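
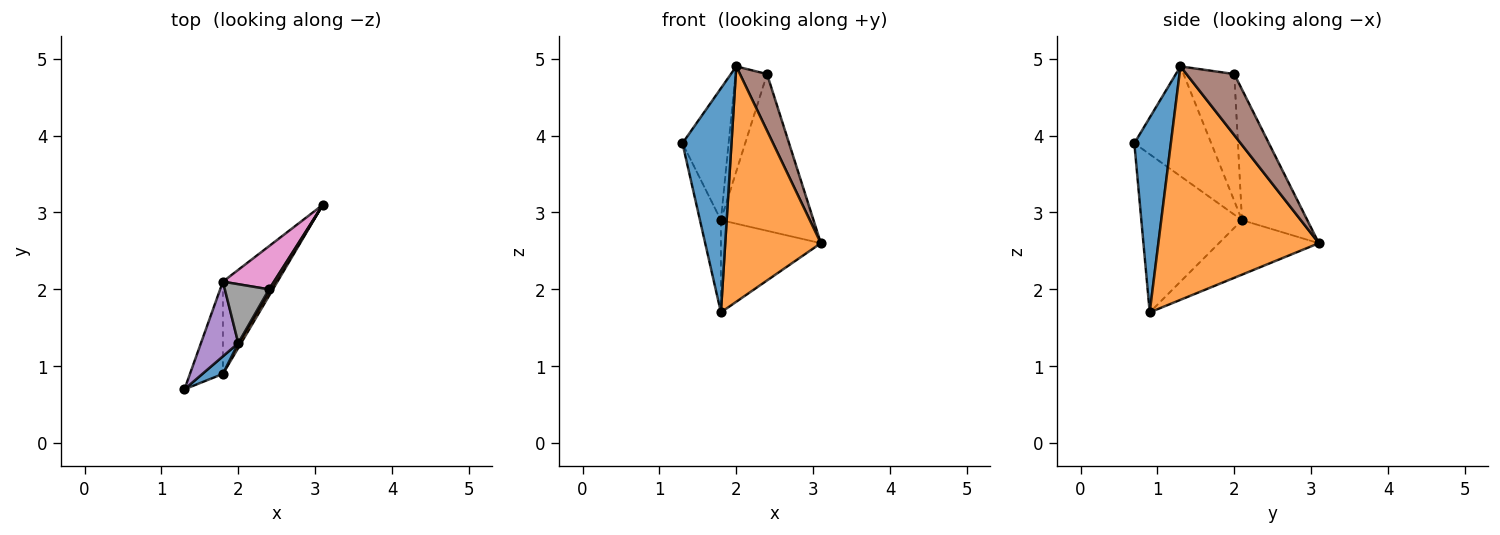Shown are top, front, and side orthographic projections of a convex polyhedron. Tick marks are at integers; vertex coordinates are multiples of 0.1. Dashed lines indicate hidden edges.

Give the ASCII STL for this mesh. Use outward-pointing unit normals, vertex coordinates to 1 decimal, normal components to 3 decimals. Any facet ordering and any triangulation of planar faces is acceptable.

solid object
 facet normal 0.596 -0.800 0.063
  outer loop
   vertex 2.0 1.3 4.9
   vertex 1.3 0.7 3.9
   vertex 1.8 0.9 1.7
  endloop
 endfacet
 facet normal 0.859 -0.512 0.010
  outer loop
   vertex 2.0 1.3 4.9
   vertex 1.8 0.9 1.7
   vertex 3.1 3.1 2.6
  endloop
 endfacet
 facet normal -0.959 0.200 -0.200
  outer loop
   vertex 1.8 2.1 2.9
   vertex 1.8 0.9 1.7
   vertex 1.3 0.7 3.9
  endloop
 endfacet
 facet normal -0.577 0.577 -0.577
  outer loop
   vertex 1.8 2.1 2.9
   vertex 3.1 3.1 2.6
   vertex 1.8 0.9 1.7
  endloop
 endfacet
 facet normal -0.823 0.494 0.280
  outer loop
   vertex 1.8 2.1 2.9
   vertex 1.3 0.7 3.9
   vertex 2.0 1.3 4.9
  endloop
 endfacet
 facet normal 0.870 -0.493 0.030
  outer loop
   vertex 2.4 2.0 4.8
   vertex 2.0 1.3 4.9
   vertex 3.1 3.1 2.6
  endloop
 endfacet
 facet normal -0.562 0.797 0.220
  outer loop
   vertex 2.4 2.0 4.8
   vertex 3.1 3.1 2.6
   vertex 1.8 2.1 2.9
  endloop
 endfacet
 facet normal -0.815 0.506 0.284
  outer loop
   vertex 2.4 2.0 4.8
   vertex 1.8 2.1 2.9
   vertex 2.0 1.3 4.9
  endloop
 endfacet
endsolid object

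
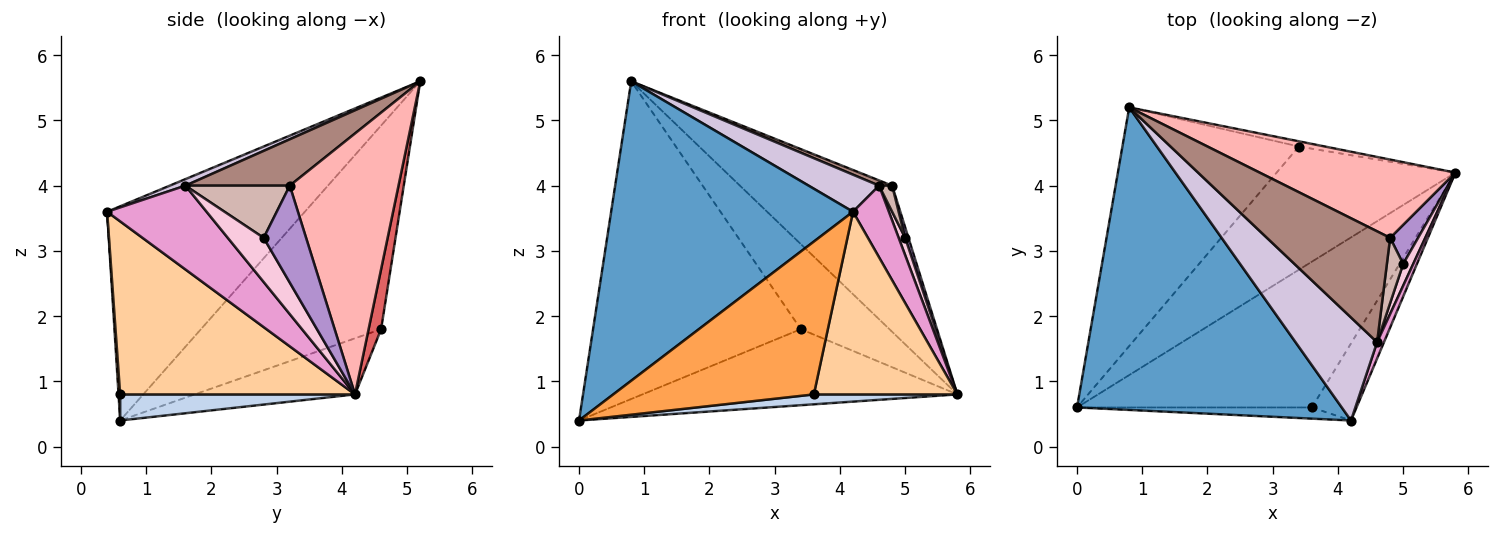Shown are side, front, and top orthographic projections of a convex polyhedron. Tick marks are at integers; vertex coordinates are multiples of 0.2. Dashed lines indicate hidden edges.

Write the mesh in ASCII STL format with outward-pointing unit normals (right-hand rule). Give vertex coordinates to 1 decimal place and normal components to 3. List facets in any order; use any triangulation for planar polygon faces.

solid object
 facet normal -0.498 -0.610 0.616
  outer loop
   vertex 4.2 0.4 3.6
   vertex 0.8 5.2 5.6
   vertex 0.0 0.6 0.4
  endloop
 endfacet
 facet normal 0.110 -0.067 -0.992
  outer loop
   vertex 3.6 0.6 0.8
   vertex 0.0 0.6 0.4
   vertex 5.8 4.2 0.8
  endloop
 endfacet
 facet normal 0.008 -0.997 -0.073
  outer loop
   vertex 3.6 0.6 0.8
   vertex 4.2 0.4 3.6
   vertex 0.0 0.6 0.4
  endloop
 endfacet
 facet normal 0.833 -0.509 -0.215
  outer loop
   vertex 3.6 0.6 0.8
   vertex 5.8 4.2 0.8
   vertex 4.2 0.4 3.6
  endloop
 endfacet
 facet normal -0.258 0.507 -0.822
  outer loop
   vertex 3.4 4.6 1.8
   vertex 5.8 4.2 0.8
   vertex 0.0 0.6 0.4
  endloop
 endfacet
 facet normal -0.570 0.657 -0.494
  outer loop
   vertex 3.4 4.6 1.8
   vertex 0.0 0.6 0.4
   vertex 0.8 5.2 5.6
  endloop
 endfacet
 facet normal 0.139 0.988 -0.061
  outer loop
   vertex 3.4 4.6 1.8
   vertex 0.8 5.2 5.6
   vertex 5.8 4.2 0.8
  endloop
 endfacet
 facet normal 0.533 0.746 0.400
  outer loop
   vertex 4.8 3.2 4.0
   vertex 5.8 4.2 0.8
   vertex 0.8 5.2 5.6
  endloop
 endfacet
 facet normal 0.958 -0.074 0.276
  outer loop
   vertex 5.0 2.8 3.2
   vertex 5.8 4.2 0.8
   vertex 4.8 3.2 4.0
  endloop
 endfacet
 facet normal 0.075 -0.338 0.938
  outer loop
   vertex 4.6 1.6 4.0
   vertex 0.8 5.2 5.6
   vertex 4.2 0.4 3.6
  endloop
 endfacet
 facet normal 0.352 -0.044 0.935
  outer loop
   vertex 4.6 1.6 4.0
   vertex 4.8 3.2 4.0
   vertex 0.8 5.2 5.6
  endloop
 endfacet
 facet normal 0.948 -0.118 0.296
  outer loop
   vertex 4.6 1.6 4.0
   vertex 5.0 2.8 3.2
   vertex 4.8 3.2 4.0
  endloop
 endfacet
 facet normal 0.938 -0.338 0.077
  outer loop
   vertex 4.6 1.6 4.0
   vertex 4.2 0.4 3.6
   vertex 5.8 4.2 0.8
  endloop
 endfacet
 facet normal 0.960 -0.175 0.218
  outer loop
   vertex 4.6 1.6 4.0
   vertex 5.8 4.2 0.8
   vertex 5.0 2.8 3.2
  endloop
 endfacet
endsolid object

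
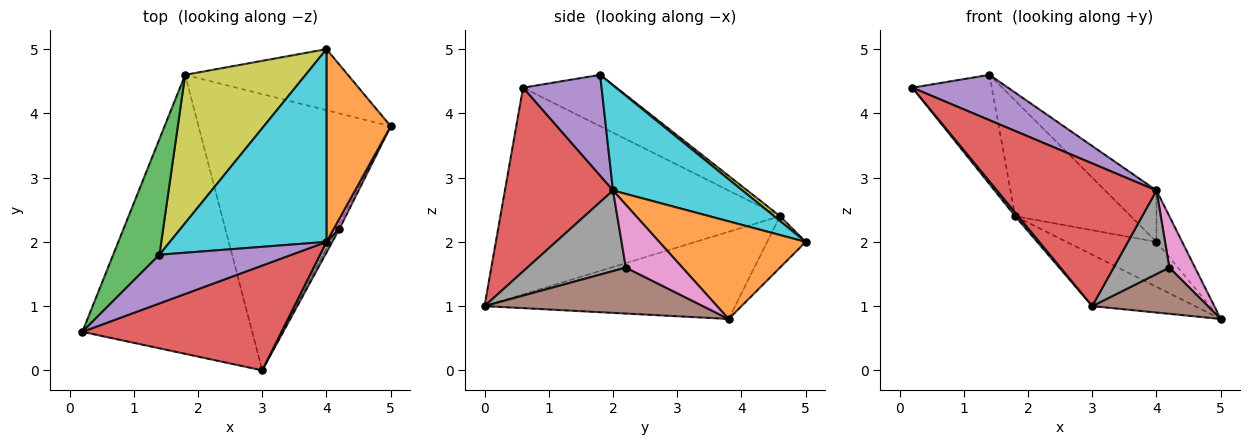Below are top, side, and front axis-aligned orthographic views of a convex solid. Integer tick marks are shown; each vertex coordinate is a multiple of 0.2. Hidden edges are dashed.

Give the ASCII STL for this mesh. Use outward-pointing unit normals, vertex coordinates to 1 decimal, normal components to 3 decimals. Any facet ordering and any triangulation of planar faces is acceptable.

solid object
 facet normal -0.773 -0.008 -0.635
  outer loop
   vertex 1.8 4.6 2.4
   vertex 3.0 0.0 1.0
   vertex 0.2 0.6 4.4
  endloop
 endfacet
 facet normal -0.407 0.167 -0.898
  outer loop
   vertex 1.8 4.6 2.4
   vertex 5.0 3.8 0.8
   vertex 3.0 0.0 1.0
  endloop
 endfacet
 facet normal -0.628 0.534 0.566
  outer loop
   vertex 1.8 4.6 2.4
   vertex 0.2 0.6 4.4
   vertex 1.4 1.8 4.6
  endloop
 endfacet
 facet normal 0.479 -0.707 0.520
  outer loop
   vertex 4.0 2.0 2.8
   vertex 0.2 0.6 4.4
   vertex 3.0 0.0 1.0
  endloop
 endfacet
 facet normal 0.488 -0.595 0.639
  outer loop
   vertex 4.0 2.0 2.8
   vertex 1.4 1.8 4.6
   vertex 0.2 0.6 4.4
  endloop
 endfacet
 facet normal 0.883 -0.467 -0.052
  outer loop
   vertex 4.2 2.2 1.6
   vertex 3.0 0.0 1.0
   vertex 5.0 3.8 0.8
  endloop
 endfacet
 facet normal 0.907 -0.412 0.082
  outer loop
   vertex 4.2 2.2 1.6
   vertex 5.0 3.8 0.8
   vertex 4.0 2.0 2.8
  endloop
 endfacet
 facet normal 0.869 -0.491 0.063
  outer loop
   vertex 4.2 2.2 1.6
   vertex 4.0 2.0 2.8
   vertex 3.0 0.0 1.0
  endloop
 endfacet
 facet normal 0.032 0.615 0.788
  outer loop
   vertex 4.0 5.0 2.0
   vertex 1.8 4.6 2.4
   vertex 1.4 1.8 4.6
  endloop
 endfacet
 facet normal 0.544 0.216 0.810
  outer loop
   vertex 4.0 5.0 2.0
   vertex 1.4 1.8 4.6
   vertex 4.0 2.0 2.8
  endloop
 endfacet
 facet normal -0.246 0.575 -0.780
  outer loop
   vertex 4.0 5.0 2.0
   vertex 5.0 3.8 0.8
   vertex 1.8 4.6 2.4
  endloop
 endfacet
 facet normal 0.827 0.145 0.544
  outer loop
   vertex 4.0 5.0 2.0
   vertex 4.0 2.0 2.8
   vertex 5.0 3.8 0.8
  endloop
 endfacet
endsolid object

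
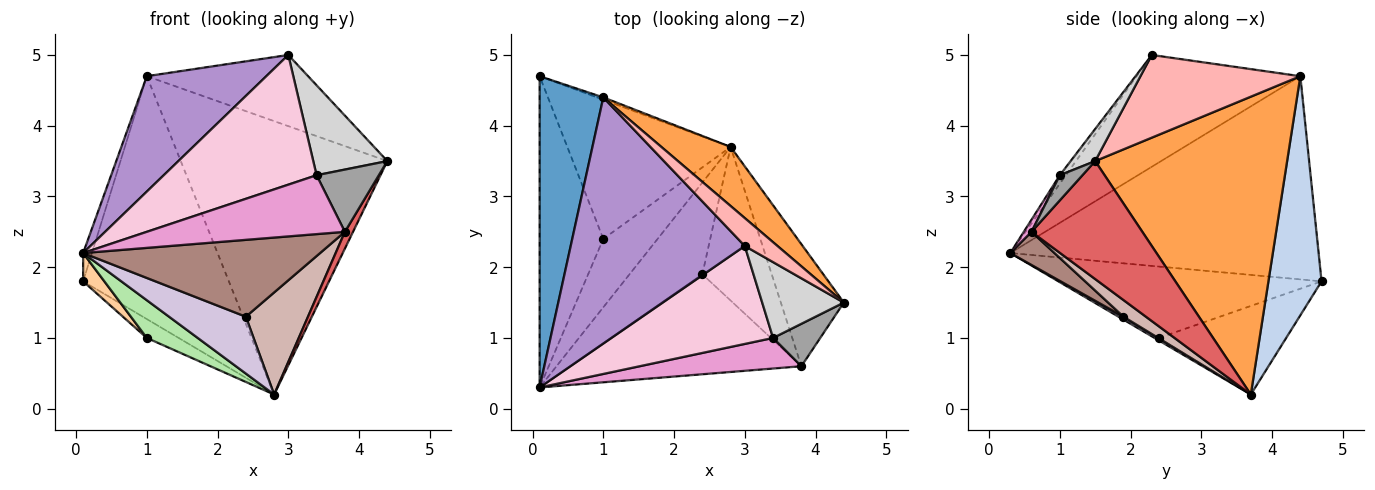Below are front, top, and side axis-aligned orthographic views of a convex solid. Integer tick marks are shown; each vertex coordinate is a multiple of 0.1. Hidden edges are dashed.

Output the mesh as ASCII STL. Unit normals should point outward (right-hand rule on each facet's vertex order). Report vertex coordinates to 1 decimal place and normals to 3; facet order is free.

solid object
 facet normal -0.954 0.027 0.299
  outer loop
   vertex 1.0 4.4 4.7
   vertex 0.1 4.7 1.8
   vertex 0.1 0.3 2.2
  endloop
 endfacet
 facet normal 0.343 0.939 -0.009
  outer loop
   vertex 1.0 4.4 4.7
   vertex 2.8 3.7 0.2
   vertex 0.1 4.7 1.8
  endloop
 endfacet
 facet normal 0.672 0.724 0.156
  outer loop
   vertex 1.0 4.4 4.7
   vertex 4.4 1.5 3.5
   vertex 2.8 3.7 0.2
  endloop
 endfacet
 facet normal -0.745 -0.060 -0.664
  outer loop
   vertex 1.0 2.4 1.0
   vertex 0.1 0.3 2.2
   vertex 0.1 4.7 1.8
  endloop
 endfacet
 facet normal -0.473 0.118 -0.873
  outer loop
   vertex 1.0 2.4 1.0
   vertex 0.1 4.7 1.8
   vertex 2.8 3.7 0.2
  endloop
 endfacet
 facet normal -0.040 -0.483 -0.875
  outer loop
   vertex 1.0 2.4 1.0
   vertex 2.8 3.7 0.2
   vertex 0.1 0.3 2.2
  endloop
 endfacet
 facet normal 0.880 -0.065 -0.470
  outer loop
   vertex 3.8 0.6 2.5
   vertex 2.8 3.7 0.2
   vertex 4.4 1.5 3.5
  endloop
 endfacet
 facet normal 0.678 0.684 0.268
  outer loop
   vertex 3.0 2.3 5.0
   vertex 4.4 1.5 3.5
   vertex 1.0 4.4 4.7
  endloop
 endfacet
 facet normal -0.503 -0.367 0.783
  outer loop
   vertex 3.0 2.3 5.0
   vertex 1.0 4.4 4.7
   vertex 0.1 0.3 2.2
  endloop
 endfacet
 facet normal 0.034 -0.527 -0.849
  outer loop
   vertex 2.4 1.9 1.3
   vertex 0.1 0.3 2.2
   vertex 2.8 3.7 0.2
  endloop
 endfacet
 facet normal 0.113 -0.606 -0.788
  outer loop
   vertex 2.4 1.9 1.3
   vertex 3.8 0.6 2.5
   vertex 0.1 0.3 2.2
  endloop
 endfacet
 facet normal 0.196 -0.543 -0.817
  outer loop
   vertex 2.4 1.9 1.3
   vertex 2.8 3.7 0.2
   vertex 3.8 0.6 2.5
  endloop
 endfacet
 facet normal 0.035 -0.887 0.461
  outer loop
   vertex 3.4 1.0 3.3
   vertex 0.1 0.3 2.2
   vertex 3.8 0.6 2.5
  endloop
 endfacet
 facet normal -0.032 -0.798 0.602
  outer loop
   vertex 3.4 1.0 3.3
   vertex 3.0 2.3 5.0
   vertex 0.1 0.3 2.2
  endloop
 endfacet
 facet normal 0.288 -0.791 0.540
  outer loop
   vertex 3.4 1.0 3.3
   vertex 3.8 0.6 2.5
   vertex 4.4 1.5 3.5
  endloop
 endfacet
 facet normal 0.246 -0.741 0.625
  outer loop
   vertex 3.4 1.0 3.3
   vertex 4.4 1.5 3.5
   vertex 3.0 2.3 5.0
  endloop
 endfacet
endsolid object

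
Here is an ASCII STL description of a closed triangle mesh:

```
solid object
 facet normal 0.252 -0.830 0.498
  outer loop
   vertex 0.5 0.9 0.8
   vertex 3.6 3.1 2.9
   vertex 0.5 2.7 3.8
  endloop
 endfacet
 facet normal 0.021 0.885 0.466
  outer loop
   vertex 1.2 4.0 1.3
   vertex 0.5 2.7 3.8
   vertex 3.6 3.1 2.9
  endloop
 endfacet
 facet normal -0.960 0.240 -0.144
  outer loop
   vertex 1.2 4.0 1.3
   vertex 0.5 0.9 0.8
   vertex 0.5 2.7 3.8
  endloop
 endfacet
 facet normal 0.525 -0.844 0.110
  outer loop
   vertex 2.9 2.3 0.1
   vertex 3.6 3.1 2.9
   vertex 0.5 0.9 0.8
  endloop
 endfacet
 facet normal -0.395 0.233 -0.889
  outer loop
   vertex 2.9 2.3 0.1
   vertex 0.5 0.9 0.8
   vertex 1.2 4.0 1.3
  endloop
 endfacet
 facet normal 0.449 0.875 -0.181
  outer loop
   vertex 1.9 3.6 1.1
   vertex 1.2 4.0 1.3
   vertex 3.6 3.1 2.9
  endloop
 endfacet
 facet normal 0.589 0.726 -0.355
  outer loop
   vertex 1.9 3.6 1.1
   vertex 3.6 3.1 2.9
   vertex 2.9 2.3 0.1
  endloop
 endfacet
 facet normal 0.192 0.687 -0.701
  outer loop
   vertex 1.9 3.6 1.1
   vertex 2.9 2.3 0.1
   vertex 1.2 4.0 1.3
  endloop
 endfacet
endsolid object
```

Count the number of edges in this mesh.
12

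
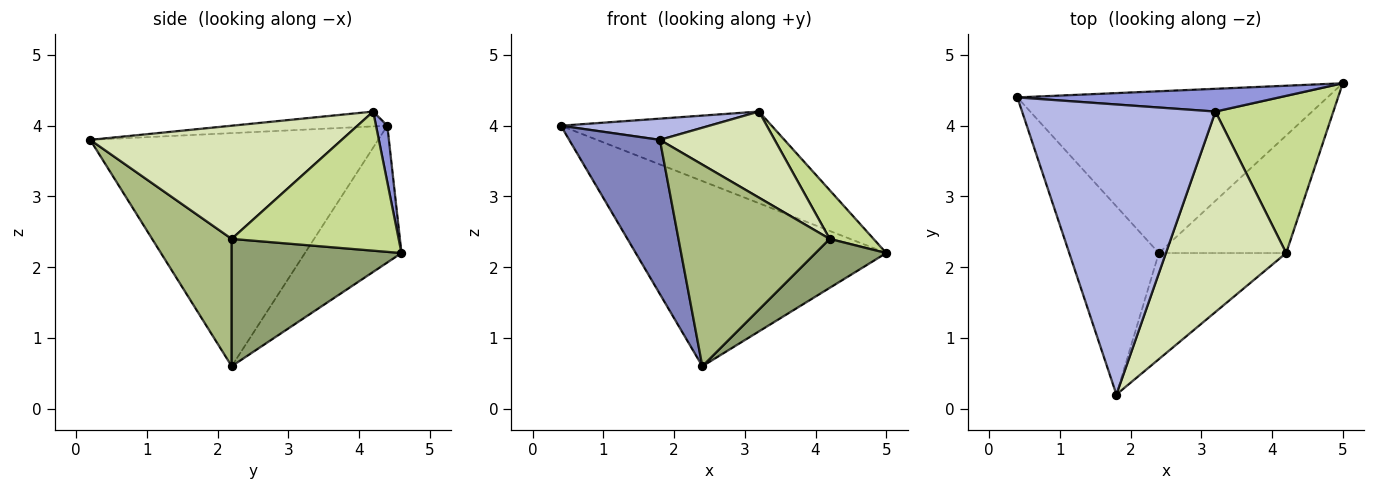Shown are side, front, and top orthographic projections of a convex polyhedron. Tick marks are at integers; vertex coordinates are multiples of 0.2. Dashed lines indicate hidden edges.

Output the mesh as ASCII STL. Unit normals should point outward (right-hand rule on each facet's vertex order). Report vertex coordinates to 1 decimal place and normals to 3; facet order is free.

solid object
 facet normal -0.279 0.723 -0.632
  outer loop
   vertex 2.4 2.2 0.6
   vertex 0.4 4.4 4.0
   vertex 5.0 4.6 2.2
  endloop
 endfacet
 facet normal -0.896 -0.282 -0.344
  outer loop
   vertex 2.4 2.2 0.6
   vertex 1.8 0.2 3.8
   vertex 0.4 4.4 4.0
  endloop
 endfacet
 facet normal 0.052 0.969 0.241
  outer loop
   vertex 3.2 4.2 4.2
   vertex 5.0 4.6 2.2
   vertex 0.4 4.4 4.0
  endloop
 endfacet
 facet normal -0.076 -0.073 0.994
  outer loop
   vertex 3.2 4.2 4.2
   vertex 0.4 4.4 4.0
   vertex 1.8 0.2 3.8
  endloop
 endfacet
 facet normal 0.678 -0.283 -0.678
  outer loop
   vertex 4.2 2.2 2.4
   vertex 2.4 2.2 0.6
   vertex 5.0 4.6 2.2
  endloop
 endfacet
 facet normal 0.422 -0.802 -0.422
  outer loop
   vertex 4.2 2.2 2.4
   vertex 1.8 0.2 3.8
   vertex 2.4 2.2 0.6
  endloop
 endfacet
 facet normal 0.748 -0.197 0.634
  outer loop
   vertex 4.2 2.2 2.4
   vertex 5.0 4.6 2.2
   vertex 3.2 4.2 4.2
  endloop
 endfacet
 facet normal 0.654 -0.298 0.695
  outer loop
   vertex 4.2 2.2 2.4
   vertex 3.2 4.2 4.2
   vertex 1.8 0.2 3.8
  endloop
 endfacet
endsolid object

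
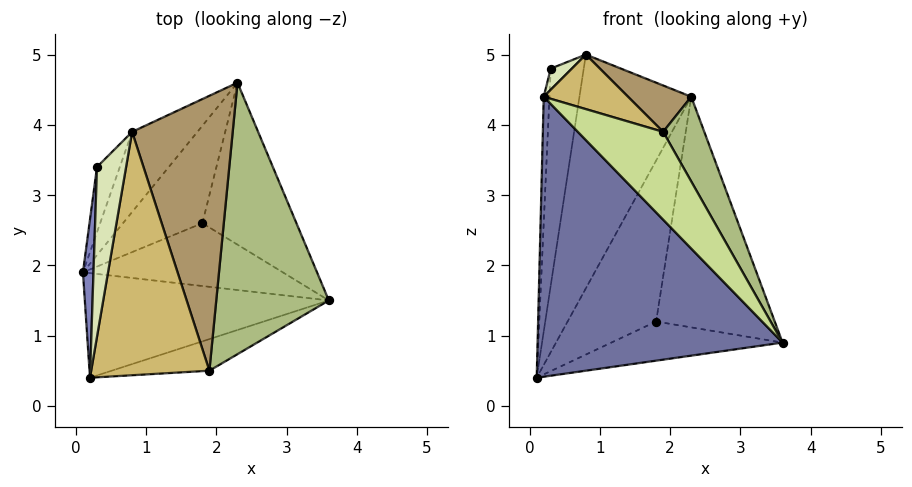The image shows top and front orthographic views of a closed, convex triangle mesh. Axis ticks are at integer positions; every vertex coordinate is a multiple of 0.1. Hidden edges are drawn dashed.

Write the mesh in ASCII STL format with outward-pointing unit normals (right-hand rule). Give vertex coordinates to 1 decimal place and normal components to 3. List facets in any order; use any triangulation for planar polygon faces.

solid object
 facet normal -0.057 -0.935 -0.349
  outer loop
   vertex 0.2 0.4 4.4
   vertex 0.1 1.9 0.4
   vertex 3.6 1.5 0.9
  endloop
 endfacet
 facet normal -0.999 0.029 0.036
  outer loop
   vertex 0.3 3.4 4.8
   vertex 0.1 1.9 0.4
   vertex 0.2 0.4 4.4
  endloop
 endfacet
 facet normal 0.179 0.520 -0.835
  outer loop
   vertex 1.8 2.6 1.2
   vertex 3.6 1.5 0.9
   vertex 0.1 1.9 0.4
  endloop
 endfacet
 facet normal -0.108 0.851 -0.515
  outer loop
   vertex 1.8 2.6 1.2
   vertex 0.1 1.9 0.4
   vertex 2.3 4.6 4.4
  endloop
 endfacet
 facet normal 0.375 0.759 -0.533
  outer loop
   vertex 1.8 2.6 1.2
   vertex 2.3 4.6 4.4
   vertex 3.6 1.5 0.9
  endloop
 endfacet
 facet normal 0.881 -0.141 0.452
  outer loop
   vertex 1.9 0.5 3.9
   vertex 3.6 1.5 0.9
   vertex 2.3 4.6 4.4
  endloop
 endfacet
 facet normal -0.044 -0.940 -0.338
  outer loop
   vertex 1.9 0.5 3.9
   vertex 0.2 0.4 4.4
   vertex 3.6 1.5 0.9
  endloop
 endfacet
 facet normal -0.264 -0.119 0.957
  outer loop
   vertex 0.8 3.9 5.0
   vertex 0.3 3.4 4.8
   vertex 0.2 0.4 4.4
  endloop
 endfacet
 facet normal 0.427 -0.150 0.892
  outer loop
   vertex 0.8 3.9 5.0
   vertex 1.9 0.5 3.9
   vertex 2.3 4.6 4.4
  endloop
 endfacet
 facet normal 0.287 -0.209 0.935
  outer loop
   vertex 0.8 3.9 5.0
   vertex 0.2 0.4 4.4
   vertex 1.9 0.5 3.9
  endloop
 endfacet
 facet normal -0.496 0.821 -0.282
  outer loop
   vertex 0.8 3.9 5.0
   vertex 2.3 4.6 4.4
   vertex 0.1 1.9 0.4
  endloop
 endfacet
 facet normal -0.644 0.732 -0.220
  outer loop
   vertex 0.8 3.9 5.0
   vertex 0.1 1.9 0.4
   vertex 0.3 3.4 4.8
  endloop
 endfacet
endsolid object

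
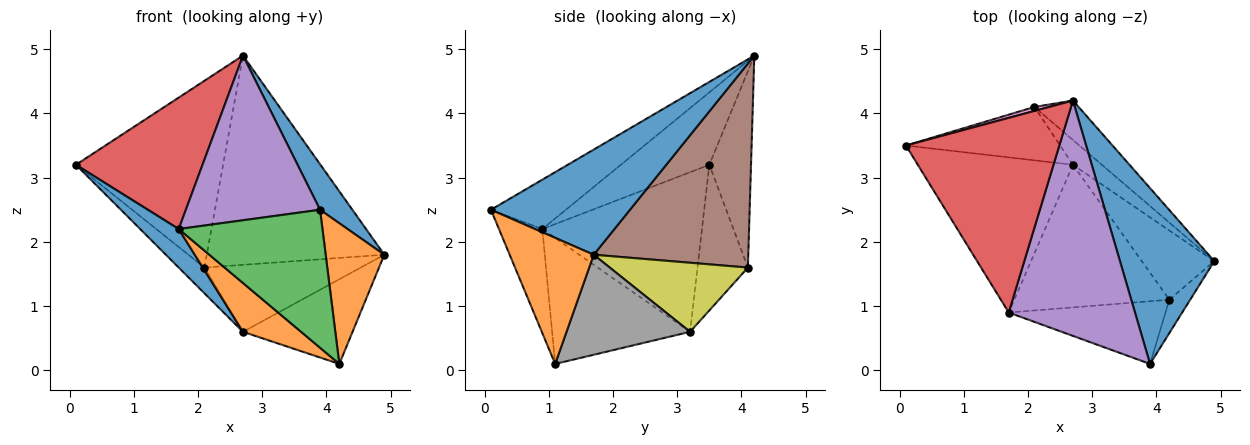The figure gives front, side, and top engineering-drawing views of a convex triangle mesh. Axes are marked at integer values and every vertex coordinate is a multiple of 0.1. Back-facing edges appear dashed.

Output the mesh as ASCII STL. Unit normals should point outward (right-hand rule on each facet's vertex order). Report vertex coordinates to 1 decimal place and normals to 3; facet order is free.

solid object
 facet normal 0.733 -0.171 0.658
  outer loop
   vertex 2.7 4.2 4.9
   vertex 3.9 0.1 2.5
   vertex 4.9 1.7 1.8
  endloop
 endfacet
 facet normal 0.813 -0.567 -0.135
  outer loop
   vertex 4.2 1.1 0.1
   vertex 4.9 1.7 1.8
   vertex 3.9 0.1 2.5
  endloop
 endfacet
 facet normal -0.265 -0.878 -0.399
  outer loop
   vertex 1.7 0.9 2.2
   vertex 4.2 1.1 0.1
   vertex 3.9 0.1 2.5
  endloop
 endfacet
 facet normal -0.364 -0.521 0.772
  outer loop
   vertex 1.7 0.9 2.2
   vertex 2.7 4.2 4.9
   vertex 0.1 3.5 3.2
  endloop
 endfacet
 facet normal -0.305 -0.546 0.780
  outer loop
   vertex 1.7 0.9 2.2
   vertex 3.9 0.1 2.5
   vertex 2.7 4.2 4.9
  endloop
 endfacet
 facet normal 0.650 0.747 -0.141
  outer loop
   vertex 2.1 4.1 1.6
   vertex 2.7 4.2 4.9
   vertex 4.9 1.7 1.8
  endloop
 endfacet
 facet normal -0.272 0.962 0.020
  outer loop
   vertex 2.1 4.1 1.6
   vertex 0.1 3.5 3.2
   vertex 2.7 4.2 4.9
  endloop
 endfacet
 facet normal 0.658 0.583 -0.477
  outer loop
   vertex 2.7 3.2 0.6
   vertex 4.9 1.7 1.8
   vertex 4.2 1.1 0.1
  endloop
 endfacet
 facet normal 0.638 0.722 -0.267
  outer loop
   vertex 2.7 3.2 0.6
   vertex 2.1 4.1 1.6
   vertex 4.9 1.7 1.8
  endloop
 endfacet
 facet normal -0.648 0.330 -0.686
  outer loop
   vertex 2.7 3.2 0.6
   vertex 0.1 3.5 3.2
   vertex 2.1 4.1 1.6
  endloop
 endfacet
 facet normal -0.707 -0.171 -0.687
  outer loop
   vertex 2.7 3.2 0.6
   vertex 1.7 0.9 2.2
   vertex 0.1 3.5 3.2
  endloop
 endfacet
 facet normal -0.610 -0.257 -0.750
  outer loop
   vertex 2.7 3.2 0.6
   vertex 4.2 1.1 0.1
   vertex 1.7 0.9 2.2
  endloop
 endfacet
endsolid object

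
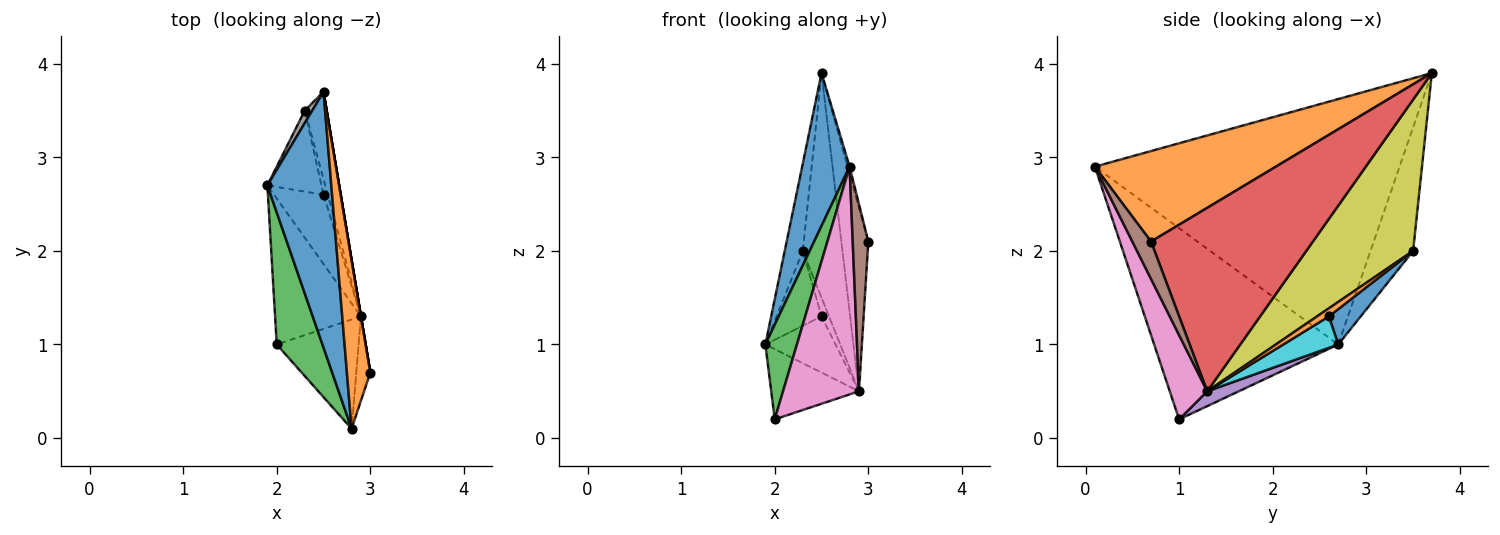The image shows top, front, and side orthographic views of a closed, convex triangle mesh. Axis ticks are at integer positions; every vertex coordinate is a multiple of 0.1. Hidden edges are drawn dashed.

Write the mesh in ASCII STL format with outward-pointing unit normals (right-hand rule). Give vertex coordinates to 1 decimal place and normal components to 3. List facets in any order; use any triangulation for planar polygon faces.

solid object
 facet normal -0.957 -0.149 0.249
  outer loop
   vertex 2.8 0.1 2.9
   vertex 2.5 3.7 3.9
   vertex 1.9 2.7 1.0
  endloop
 endfacet
 facet normal 0.968 0.011 0.250
  outer loop
   vertex 2.8 0.1 2.9
   vertex 3.0 0.7 2.1
   vertex 2.5 3.7 3.9
  endloop
 endfacet
 facet normal -0.959 -0.164 0.229
  outer loop
   vertex 2.0 1.0 0.2
   vertex 2.8 0.1 2.9
   vertex 1.9 2.7 1.0
  endloop
 endfacet
 facet normal 0.986 0.164 0.000
  outer loop
   vertex 2.9 1.3 0.5
   vertex 2.5 3.7 3.9
   vertex 3.0 0.7 2.1
  endloop
 endfacet
 facet normal 0.154 0.428 -0.890
  outer loop
   vertex 2.9 1.3 0.5
   vertex 2.0 1.0 0.2
   vertex 1.9 2.7 1.0
  endloop
 endfacet
 facet normal 0.738 -0.615 -0.277
  outer loop
   vertex 2.9 1.3 0.5
   vertex 3.0 0.7 2.1
   vertex 2.8 0.1 2.9
  endloop
 endfacet
 facet normal 0.406 -0.824 -0.395
  outer loop
   vertex 2.9 1.3 0.5
   vertex 2.8 0.1 2.9
   vertex 2.0 1.0 0.2
  endloop
 endfacet
 facet normal -0.919 0.390 0.056
  outer loop
   vertex 2.3 3.5 2.0
   vertex 1.9 2.7 1.0
   vertex 2.5 3.7 3.9
  endloop
 endfacet
 facet normal 0.929 0.345 -0.134
  outer loop
   vertex 2.3 3.5 2.0
   vertex 2.5 3.7 3.9
   vertex 2.9 1.3 0.5
  endloop
 endfacet
 facet normal 0.442 0.565 -0.697
  outer loop
   vertex 2.5 2.6 1.3
   vertex 2.9 1.3 0.5
   vertex 1.9 2.7 1.0
  endloop
 endfacet
 facet normal 0.433 0.611 -0.662
  outer loop
   vertex 2.5 2.6 1.3
   vertex 1.9 2.7 1.0
   vertex 2.3 3.5 2.0
  endloop
 endfacet
 facet normal 0.772 0.488 -0.407
  outer loop
   vertex 2.5 2.6 1.3
   vertex 2.3 3.5 2.0
   vertex 2.9 1.3 0.5
  endloop
 endfacet
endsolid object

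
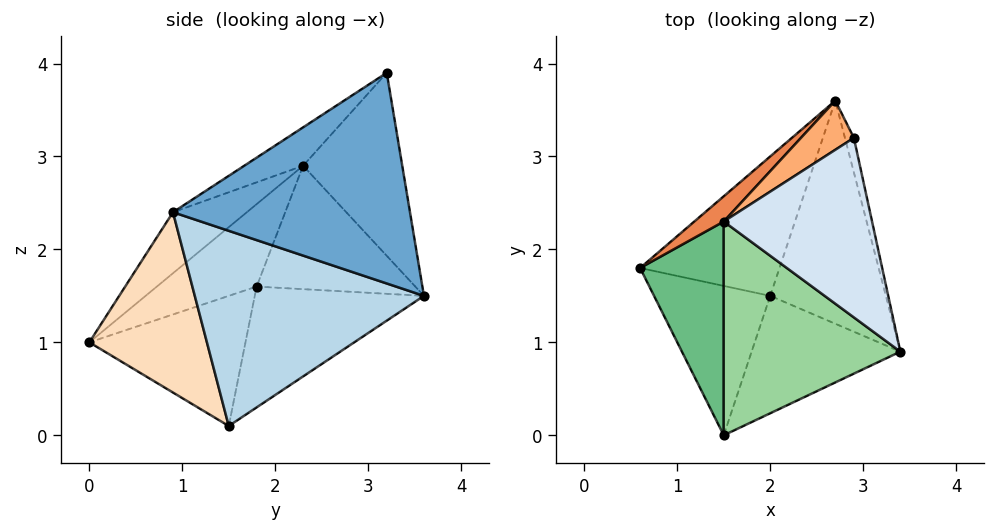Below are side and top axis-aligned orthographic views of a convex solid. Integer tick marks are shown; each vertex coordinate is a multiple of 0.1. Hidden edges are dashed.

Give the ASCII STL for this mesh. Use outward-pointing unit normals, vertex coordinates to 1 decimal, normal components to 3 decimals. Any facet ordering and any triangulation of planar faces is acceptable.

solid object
 facet normal 0.970 0.238 -0.041
  outer loop
   vertex 2.9 3.2 3.9
   vertex 3.4 0.9 2.4
   vertex 2.7 3.6 1.5
  endloop
 endfacet
 facet normal -0.531 0.585 -0.613
  outer loop
   vertex 2.0 1.5 0.1
   vertex 0.6 1.8 1.6
   vertex 2.7 3.6 1.5
  endloop
 endfacet
 facet normal 0.859 0.053 -0.509
  outer loop
   vertex 2.0 1.5 0.1
   vertex 2.7 3.6 1.5
   vertex 3.4 0.9 2.4
  endloop
 endfacet
 facet normal -0.207 -0.566 0.798
  outer loop
   vertex 1.5 2.3 2.9
   vertex 3.4 0.9 2.4
   vertex 2.9 3.2 3.9
  endloop
 endfacet
 facet normal -0.639 0.754 0.152
  outer loop
   vertex 1.5 2.3 2.9
   vertex 2.7 3.6 1.5
   vertex 0.6 1.8 1.6
  endloop
 endfacet
 facet normal -0.619 0.764 0.179
  outer loop
   vertex 1.5 2.3 2.9
   vertex 2.9 3.2 3.9
   vertex 2.7 3.6 1.5
  endloop
 endfacet
 facet normal -0.738 -0.149 -0.659
  outer loop
   vertex 1.5 0.0 1.0
   vertex 0.6 1.8 1.6
   vertex 2.0 1.5 0.1
  endloop
 endfacet
 facet normal 0.650 -0.538 -0.536
  outer loop
   vertex 1.5 0.0 1.0
   vertex 2.0 1.5 0.1
   vertex 3.4 0.9 2.4
  endloop
 endfacet
 facet normal -0.605 -0.507 0.614
  outer loop
   vertex 1.5 0.0 1.0
   vertex 1.5 2.3 2.9
   vertex 0.6 1.8 1.6
  endloop
 endfacet
 facet normal -0.257 -0.615 0.745
  outer loop
   vertex 1.5 0.0 1.0
   vertex 3.4 0.9 2.4
   vertex 1.5 2.3 2.9
  endloop
 endfacet
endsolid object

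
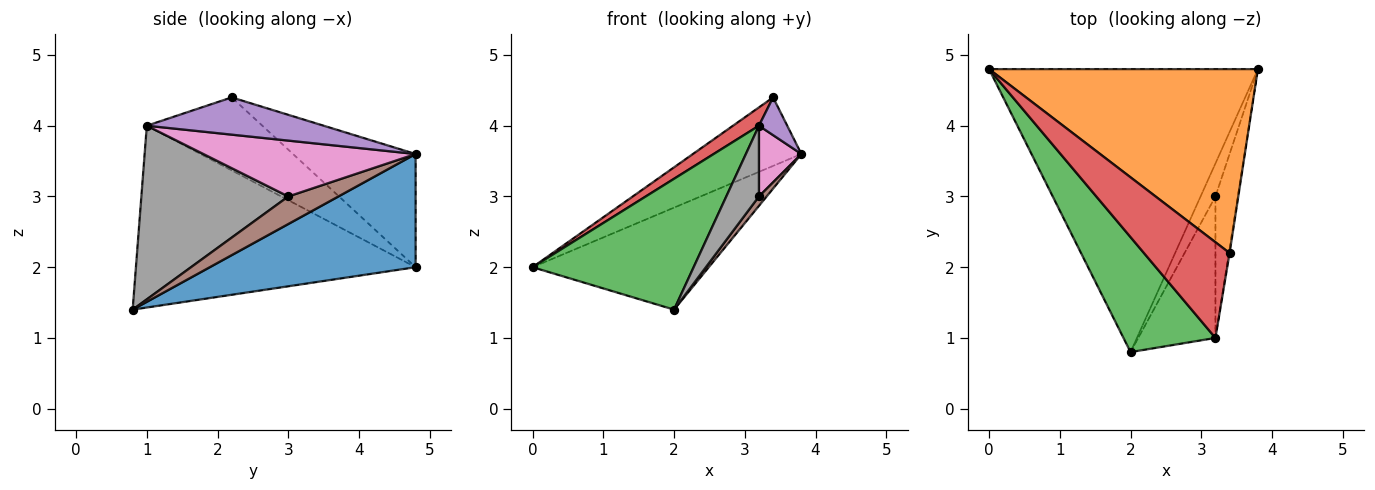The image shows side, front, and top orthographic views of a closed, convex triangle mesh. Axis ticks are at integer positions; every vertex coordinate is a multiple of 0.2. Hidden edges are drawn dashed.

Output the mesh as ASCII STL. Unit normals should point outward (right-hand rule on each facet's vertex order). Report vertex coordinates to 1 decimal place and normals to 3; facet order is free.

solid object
 facet normal 0.368 0.315 -0.875
  outer loop
   vertex 2.0 0.8 1.4
   vertex 0.0 4.8 2.0
   vertex 3.8 4.8 3.6
  endloop
 endfacet
 facet normal -0.367 0.325 0.872
  outer loop
   vertex 3.4 2.2 4.4
   vertex 3.8 4.8 3.6
   vertex 0.0 4.8 2.0
  endloop
 endfacet
 facet normal -0.794 -0.457 0.401
  outer loop
   vertex 3.2 1.0 4.0
   vertex 0.0 4.8 2.0
   vertex 2.0 0.8 1.4
  endloop
 endfacet
 facet normal -0.642 -0.144 0.753
  outer loop
   vertex 3.2 1.0 4.0
   vertex 3.4 2.2 4.4
   vertex 0.0 4.8 2.0
  endloop
 endfacet
 facet normal 0.987 -0.158 -0.020
  outer loop
   vertex 3.2 1.0 4.0
   vertex 3.8 4.8 3.6
   vertex 3.4 2.2 4.4
  endloop
 endfacet
 facet normal 0.873 -0.134 -0.470
  outer loop
   vertex 3.2 3.0 3.0
   vertex 2.0 0.8 1.4
   vertex 3.8 4.8 3.6
  endloop
 endfacet
 facet normal 0.913 -0.183 -0.365
  outer loop
   vertex 3.2 3.0 3.0
   vertex 3.8 4.8 3.6
   vertex 3.2 1.0 4.0
  endloop
 endfacet
 facet normal 0.896 -0.199 -0.398
  outer loop
   vertex 3.2 3.0 3.0
   vertex 3.2 1.0 4.0
   vertex 2.0 0.8 1.4
  endloop
 endfacet
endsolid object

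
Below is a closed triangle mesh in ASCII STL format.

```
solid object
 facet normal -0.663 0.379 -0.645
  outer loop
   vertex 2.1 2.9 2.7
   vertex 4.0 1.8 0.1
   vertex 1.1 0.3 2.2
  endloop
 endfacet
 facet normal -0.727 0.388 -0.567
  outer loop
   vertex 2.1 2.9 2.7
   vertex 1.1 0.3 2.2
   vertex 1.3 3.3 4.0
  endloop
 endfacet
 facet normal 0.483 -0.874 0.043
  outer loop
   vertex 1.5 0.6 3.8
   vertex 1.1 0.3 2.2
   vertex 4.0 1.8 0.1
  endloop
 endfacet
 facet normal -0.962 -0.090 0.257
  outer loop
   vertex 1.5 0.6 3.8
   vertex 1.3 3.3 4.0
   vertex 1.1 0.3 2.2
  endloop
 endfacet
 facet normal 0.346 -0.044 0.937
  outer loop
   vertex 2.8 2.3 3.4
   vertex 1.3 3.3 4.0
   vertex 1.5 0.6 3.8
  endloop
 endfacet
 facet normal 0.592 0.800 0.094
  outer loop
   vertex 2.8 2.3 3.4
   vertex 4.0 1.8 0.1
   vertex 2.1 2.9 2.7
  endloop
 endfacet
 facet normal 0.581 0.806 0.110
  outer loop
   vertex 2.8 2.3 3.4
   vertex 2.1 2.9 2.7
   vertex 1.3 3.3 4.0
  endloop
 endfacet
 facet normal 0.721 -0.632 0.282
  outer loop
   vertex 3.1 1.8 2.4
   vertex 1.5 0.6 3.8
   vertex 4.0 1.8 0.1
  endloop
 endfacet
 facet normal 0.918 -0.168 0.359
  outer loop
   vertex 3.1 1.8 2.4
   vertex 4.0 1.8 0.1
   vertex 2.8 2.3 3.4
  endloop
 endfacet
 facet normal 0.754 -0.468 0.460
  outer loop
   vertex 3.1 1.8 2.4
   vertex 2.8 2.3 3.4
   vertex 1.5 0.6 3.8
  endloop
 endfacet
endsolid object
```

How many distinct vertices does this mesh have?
7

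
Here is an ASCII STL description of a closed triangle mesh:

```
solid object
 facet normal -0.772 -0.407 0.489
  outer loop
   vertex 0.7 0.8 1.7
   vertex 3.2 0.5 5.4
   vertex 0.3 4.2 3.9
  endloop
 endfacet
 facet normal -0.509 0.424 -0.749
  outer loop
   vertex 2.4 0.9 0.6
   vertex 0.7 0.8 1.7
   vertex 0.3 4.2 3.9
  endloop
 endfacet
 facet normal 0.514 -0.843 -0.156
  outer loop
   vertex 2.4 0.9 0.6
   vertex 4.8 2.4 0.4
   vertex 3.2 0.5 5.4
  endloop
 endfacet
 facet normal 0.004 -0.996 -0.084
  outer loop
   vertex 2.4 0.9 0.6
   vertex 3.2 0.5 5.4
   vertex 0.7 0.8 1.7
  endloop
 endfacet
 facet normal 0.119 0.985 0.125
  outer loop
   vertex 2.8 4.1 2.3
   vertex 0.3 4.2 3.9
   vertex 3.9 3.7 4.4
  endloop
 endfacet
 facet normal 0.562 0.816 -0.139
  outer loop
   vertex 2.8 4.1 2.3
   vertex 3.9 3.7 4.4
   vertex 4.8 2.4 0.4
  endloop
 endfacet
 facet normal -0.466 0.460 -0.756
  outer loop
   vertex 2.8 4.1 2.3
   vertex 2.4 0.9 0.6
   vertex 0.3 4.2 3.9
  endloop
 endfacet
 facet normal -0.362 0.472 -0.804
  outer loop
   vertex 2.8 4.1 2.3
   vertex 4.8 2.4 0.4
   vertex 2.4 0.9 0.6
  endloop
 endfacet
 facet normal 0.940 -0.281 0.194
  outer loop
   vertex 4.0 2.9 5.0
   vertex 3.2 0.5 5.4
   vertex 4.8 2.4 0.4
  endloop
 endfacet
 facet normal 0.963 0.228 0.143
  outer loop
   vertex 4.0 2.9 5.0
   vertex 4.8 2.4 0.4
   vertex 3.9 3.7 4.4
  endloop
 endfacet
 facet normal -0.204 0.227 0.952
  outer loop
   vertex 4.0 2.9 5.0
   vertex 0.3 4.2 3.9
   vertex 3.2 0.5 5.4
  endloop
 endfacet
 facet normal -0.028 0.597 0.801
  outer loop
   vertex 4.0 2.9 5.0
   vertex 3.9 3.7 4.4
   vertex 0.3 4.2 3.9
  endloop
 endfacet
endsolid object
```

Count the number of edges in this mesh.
18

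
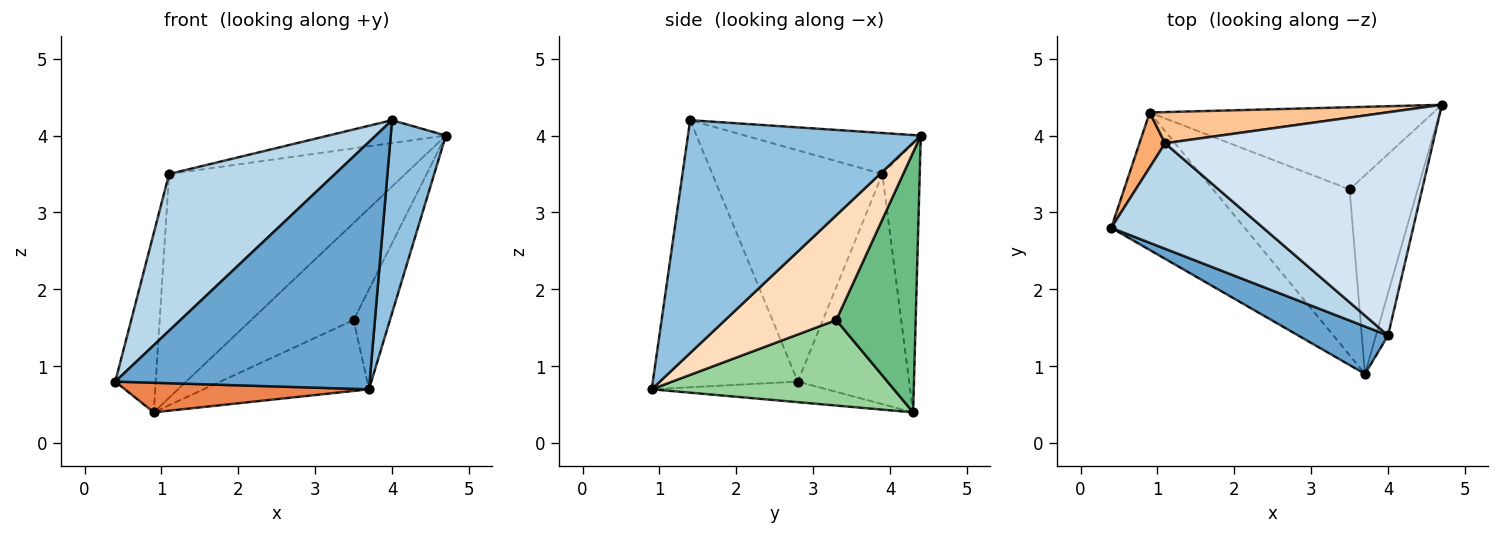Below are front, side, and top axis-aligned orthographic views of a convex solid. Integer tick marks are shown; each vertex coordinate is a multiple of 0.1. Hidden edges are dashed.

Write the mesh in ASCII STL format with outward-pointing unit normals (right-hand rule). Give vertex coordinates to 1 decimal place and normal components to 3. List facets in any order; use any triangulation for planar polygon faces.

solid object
 facet normal -0.488 -0.857 0.164
  outer loop
   vertex 4.0 1.4 4.2
   vertex 0.4 2.8 0.8
   vertex 3.7 0.9 0.7
  endloop
 endfacet
 facet normal 0.972 -0.230 -0.050
  outer loop
   vertex 4.0 1.4 4.2
   vertex 3.7 0.9 0.7
   vertex 4.7 4.4 4.0
  endloop
 endfacet
 facet normal -0.648 -0.632 0.425
  outer loop
   vertex 1.1 3.9 3.5
   vertex 0.4 2.8 0.8
   vertex 4.0 1.4 4.2
  endloop
 endfacet
 facet normal -0.151 0.101 0.983
  outer loop
   vertex 1.1 3.9 3.5
   vertex 4.0 1.4 4.2
   vertex 4.7 4.4 4.0
  endloop
 endfacet
 facet normal -0.149 -0.208 -0.967
  outer loop
   vertex 0.9 4.3 0.4
   vertex 3.7 0.9 0.7
   vertex 0.4 2.8 0.8
  endloop
 endfacet
 facet normal -0.935 0.339 0.104
  outer loop
   vertex 0.9 4.3 0.4
   vertex 0.4 2.8 0.8
   vertex 1.1 3.9 3.5
  endloop
 endfacet
 facet normal -0.155 0.979 0.136
  outer loop
   vertex 0.9 4.3 0.4
   vertex 1.1 3.9 3.5
   vertex 4.7 4.4 4.0
  endloop
 endfacet
 facet normal 0.809 0.264 -0.526
  outer loop
   vertex 3.5 3.3 1.6
   vertex 4.7 4.4 4.0
   vertex 3.7 0.9 0.7
  endloop
 endfacet
 facet normal 0.509 0.657 -0.556
  outer loop
   vertex 3.5 3.3 1.6
   vertex 0.9 4.3 0.4
   vertex 4.7 4.4 4.0
  endloop
 endfacet
 facet normal 0.499 0.340 -0.797
  outer loop
   vertex 3.5 3.3 1.6
   vertex 3.7 0.9 0.7
   vertex 0.9 4.3 0.4
  endloop
 endfacet
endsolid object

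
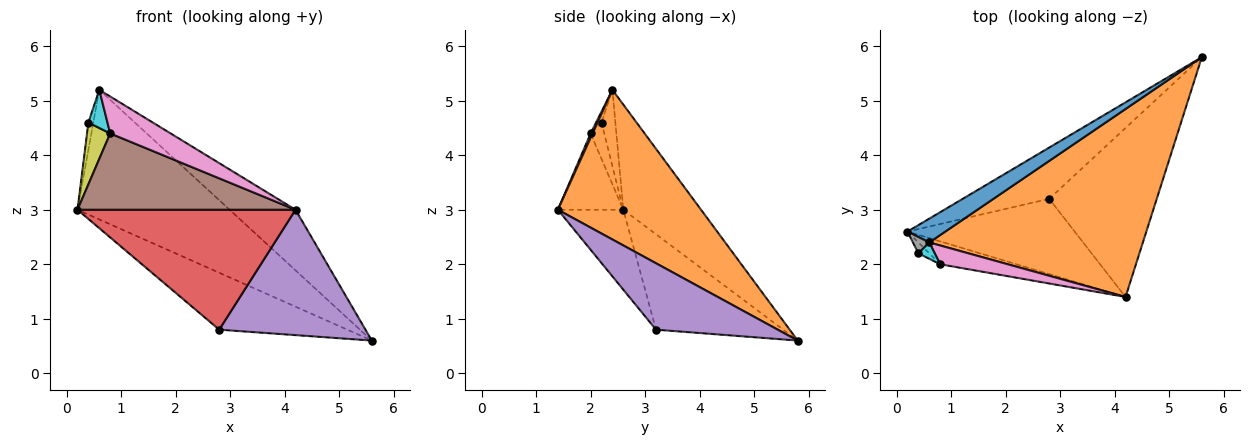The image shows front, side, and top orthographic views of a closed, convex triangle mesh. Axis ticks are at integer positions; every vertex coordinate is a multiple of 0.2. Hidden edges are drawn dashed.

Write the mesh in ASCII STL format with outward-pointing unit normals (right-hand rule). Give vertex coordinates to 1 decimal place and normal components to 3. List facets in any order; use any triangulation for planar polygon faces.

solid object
 facet normal -0.449 0.879 0.162
  outer loop
   vertex 0.6 2.4 5.2
   vertex 5.6 5.8 0.6
   vertex 0.2 2.6 3.0
  endloop
 endfacet
 facet normal 0.555 0.255 0.792
  outer loop
   vertex 0.6 2.4 5.2
   vertex 4.2 1.4 3.0
   vertex 5.6 5.8 0.6
  endloop
 endfacet
 facet normal -0.594 0.598 -0.539
  outer loop
   vertex 2.8 3.2 0.8
   vertex 0.2 2.6 3.0
   vertex 5.6 5.8 0.6
  endloop
 endfacet
 facet normal -0.246 -0.821 -0.515
  outer loop
   vertex 2.8 3.2 0.8
   vertex 4.2 1.4 3.0
   vertex 0.2 2.6 3.0
  endloop
 endfacet
 facet normal 0.444 -0.534 -0.719
  outer loop
   vertex 2.8 3.2 0.8
   vertex 5.6 5.8 0.6
   vertex 4.2 1.4 3.0
  endloop
 endfacet
 facet normal -0.276 -0.921 -0.276
  outer loop
   vertex 0.8 2.0 4.4
   vertex 0.2 2.6 3.0
   vertex 4.2 1.4 3.0
  endloop
 endfacet
 facet normal 0.029 -0.891 0.453
  outer loop
   vertex 0.8 2.0 4.4
   vertex 4.2 1.4 3.0
   vertex 0.6 2.4 5.2
  endloop
 endfacet
 facet normal -0.923 0.330 0.198
  outer loop
   vertex 0.4 2.2 4.6
   vertex 0.6 2.4 5.2
   vertex 0.2 2.6 3.0
  endloop
 endfacet
 facet normal -0.501 -0.852 -0.150
  outer loop
   vertex 0.4 2.2 4.6
   vertex 0.2 2.6 3.0
   vertex 0.8 2.0 4.4
  endloop
 endfacet
 facet normal -0.254 -0.889 0.381
  outer loop
   vertex 0.4 2.2 4.6
   vertex 0.8 2.0 4.4
   vertex 0.6 2.4 5.2
  endloop
 endfacet
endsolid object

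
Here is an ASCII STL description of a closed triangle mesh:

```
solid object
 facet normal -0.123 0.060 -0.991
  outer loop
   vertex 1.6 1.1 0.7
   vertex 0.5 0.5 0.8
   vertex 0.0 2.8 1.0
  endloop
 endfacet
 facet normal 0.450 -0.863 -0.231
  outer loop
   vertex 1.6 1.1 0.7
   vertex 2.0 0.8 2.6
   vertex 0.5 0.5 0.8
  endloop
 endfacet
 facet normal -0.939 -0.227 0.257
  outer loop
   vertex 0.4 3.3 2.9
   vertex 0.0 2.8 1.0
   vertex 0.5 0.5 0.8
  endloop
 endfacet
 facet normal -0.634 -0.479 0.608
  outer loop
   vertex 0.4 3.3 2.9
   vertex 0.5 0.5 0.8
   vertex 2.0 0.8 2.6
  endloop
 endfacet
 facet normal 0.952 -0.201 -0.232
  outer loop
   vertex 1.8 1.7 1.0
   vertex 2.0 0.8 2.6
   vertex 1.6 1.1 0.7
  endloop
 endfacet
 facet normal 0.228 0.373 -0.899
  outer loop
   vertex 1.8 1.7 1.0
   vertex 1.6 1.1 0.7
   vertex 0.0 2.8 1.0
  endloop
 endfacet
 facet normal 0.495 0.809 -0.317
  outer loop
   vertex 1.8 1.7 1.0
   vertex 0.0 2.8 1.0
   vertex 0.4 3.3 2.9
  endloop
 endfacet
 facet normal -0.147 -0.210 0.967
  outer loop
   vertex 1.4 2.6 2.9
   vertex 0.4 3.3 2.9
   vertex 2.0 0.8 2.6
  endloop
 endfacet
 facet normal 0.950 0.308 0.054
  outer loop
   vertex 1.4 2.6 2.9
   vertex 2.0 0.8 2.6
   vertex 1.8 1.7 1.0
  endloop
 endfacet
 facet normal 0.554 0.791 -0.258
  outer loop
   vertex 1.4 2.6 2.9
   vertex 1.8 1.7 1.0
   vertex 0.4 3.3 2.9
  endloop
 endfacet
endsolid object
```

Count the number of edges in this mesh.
15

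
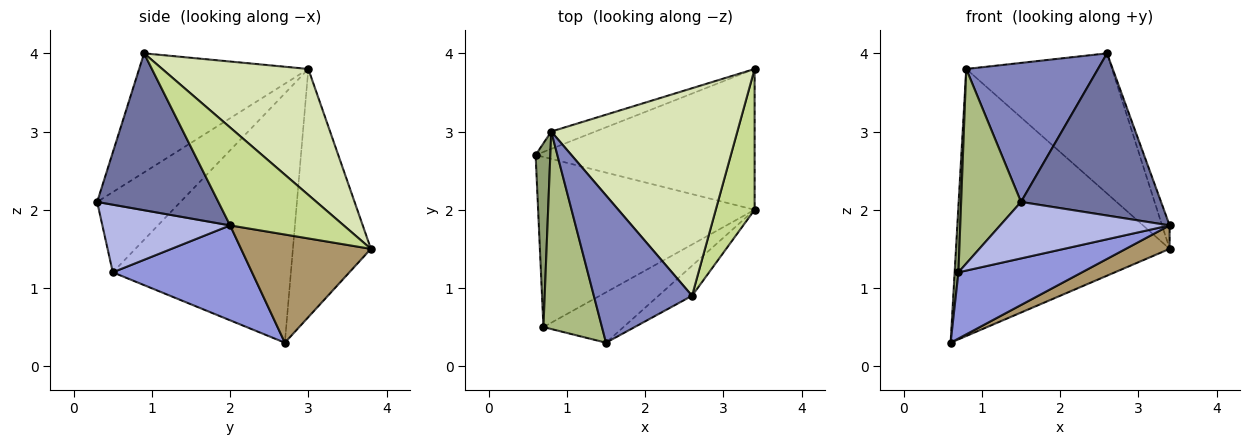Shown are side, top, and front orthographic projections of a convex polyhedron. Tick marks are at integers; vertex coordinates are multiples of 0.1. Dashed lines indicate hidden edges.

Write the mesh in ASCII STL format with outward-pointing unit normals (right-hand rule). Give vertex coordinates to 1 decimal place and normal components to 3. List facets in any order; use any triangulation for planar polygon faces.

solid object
 facet normal 0.648 -0.749 -0.139
  outer loop
   vertex 2.6 0.9 4.0
   vertex 1.5 0.3 2.1
   vertex 3.4 2.0 1.8
  endloop
 endfacet
 facet normal -0.661 -0.515 0.545
  outer loop
   vertex 0.8 3.0 3.8
   vertex 1.5 0.3 2.1
   vertex 2.6 0.9 4.0
  endloop
 endfacet
 facet normal 0.378 -0.336 -0.863
  outer loop
   vertex 0.7 0.5 1.2
   vertex 0.6 2.7 0.3
   vertex 3.4 2.0 1.8
  endloop
 endfacet
 facet normal 0.490 -0.650 -0.580
  outer loop
   vertex 0.7 0.5 1.2
   vertex 3.4 2.0 1.8
   vertex 1.5 0.3 2.1
  endloop
 endfacet
 facet normal -0.998 -0.021 0.059
  outer loop
   vertex 0.7 0.5 1.2
   vertex 0.8 3.0 3.8
   vertex 0.6 2.7 0.3
  endloop
 endfacet
 facet normal -0.699 -0.502 0.510
  outer loop
   vertex 0.7 0.5 1.2
   vertex 1.5 0.3 2.1
   vertex 0.8 3.0 3.8
  endloop
 endfacet
 facet normal 0.928 0.061 0.368
  outer loop
   vertex 3.4 3.8 1.5
   vertex 2.6 0.9 4.0
   vertex 3.4 2.0 1.8
  endloop
 endfacet
 facet normal 0.489 0.488 0.723
  outer loop
   vertex 3.4 3.8 1.5
   vertex 0.8 3.0 3.8
   vertex 2.6 0.9 4.0
  endloop
 endfacet
 facet normal 0.438 -0.148 -0.887
  outer loop
   vertex 3.4 3.8 1.5
   vertex 3.4 2.0 1.8
   vertex 0.6 2.7 0.3
  endloop
 endfacet
 facet normal -0.342 0.938 -0.061
  outer loop
   vertex 3.4 3.8 1.5
   vertex 0.6 2.7 0.3
   vertex 0.8 3.0 3.8
  endloop
 endfacet
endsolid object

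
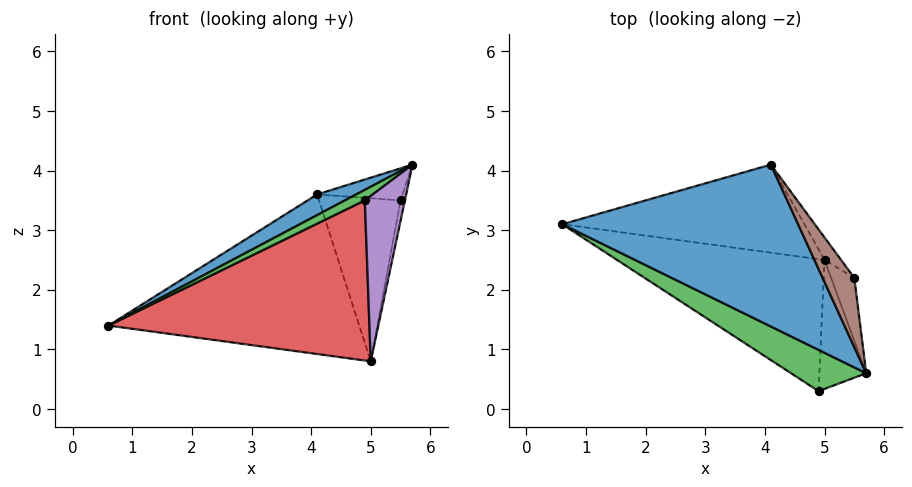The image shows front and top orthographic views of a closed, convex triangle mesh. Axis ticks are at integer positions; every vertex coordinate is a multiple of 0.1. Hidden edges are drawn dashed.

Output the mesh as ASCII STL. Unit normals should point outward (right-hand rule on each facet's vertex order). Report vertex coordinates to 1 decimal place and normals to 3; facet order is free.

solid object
 facet normal -0.506 -0.109 0.855
  outer loop
   vertex 4.1 4.1 3.6
   vertex 0.6 3.1 1.4
   vertex 5.7 0.6 4.1
  endloop
 endfacet
 facet normal 0.053 0.874 -0.482
  outer loop
   vertex 5.0 2.5 0.8
   vertex 0.6 3.1 1.4
   vertex 4.1 4.1 3.6
  endloop
 endfacet
 facet normal -0.536 -0.209 0.818
  outer loop
   vertex 4.9 0.3 3.5
   vertex 5.7 0.6 4.1
   vertex 0.6 3.1 1.4
  endloop
 endfacet
 facet normal -0.189 -0.758 -0.625
  outer loop
   vertex 4.9 0.3 3.5
   vertex 0.6 3.1 1.4
   vertex 5.0 2.5 0.8
  endloop
 endfacet
 facet normal 0.603 -0.629 -0.490
  outer loop
   vertex 4.9 0.3 3.5
   vertex 5.0 2.5 0.8
   vertex 5.7 0.6 4.1
  endloop
 endfacet
 facet normal 0.536 0.354 0.766
  outer loop
   vertex 5.5 2.2 3.5
   vertex 4.1 4.1 3.6
   vertex 5.7 0.6 4.1
  endloop
 endfacet
 facet normal 0.983 0.057 -0.176
  outer loop
   vertex 5.5 2.2 3.5
   vertex 5.7 0.6 4.1
   vertex 5.0 2.5 0.8
  endloop
 endfacet
 facet normal 0.800 0.594 -0.082
  outer loop
   vertex 5.5 2.2 3.5
   vertex 5.0 2.5 0.8
   vertex 4.1 4.1 3.6
  endloop
 endfacet
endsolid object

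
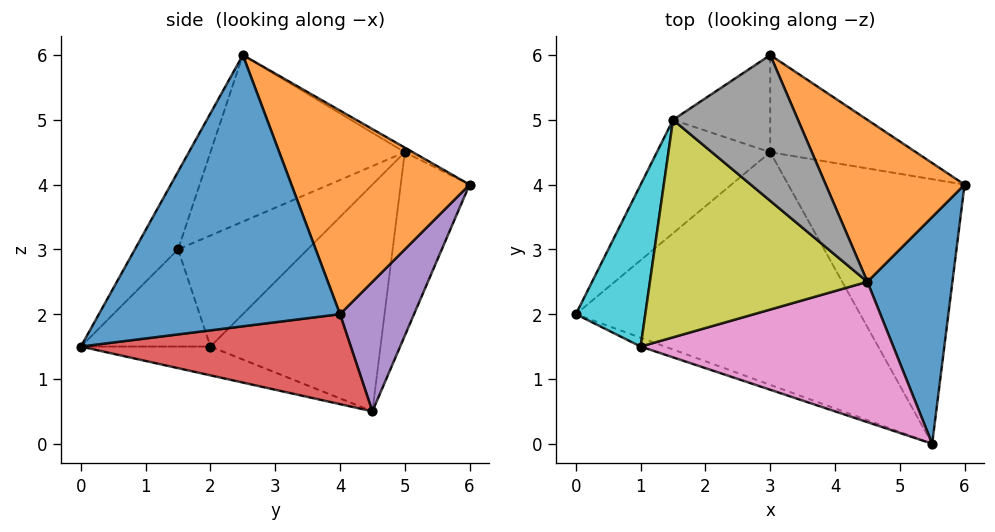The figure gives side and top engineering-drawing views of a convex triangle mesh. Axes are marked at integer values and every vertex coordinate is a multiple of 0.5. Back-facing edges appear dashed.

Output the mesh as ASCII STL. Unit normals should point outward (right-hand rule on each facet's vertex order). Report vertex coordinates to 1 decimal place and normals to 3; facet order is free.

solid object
 facet normal 0.943 -0.155 0.295
  outer loop
   vertex 4.5 2.5 6.0
   vertex 5.5 0.0 1.5
   vertex 6.0 4.0 2.0
  endloop
 endfacet
 facet normal 0.684 0.560 0.467
  outer loop
   vertex 3.0 6.0 4.0
   vertex 4.5 2.5 6.0
   vertex 6.0 4.0 2.0
  endloop
 endfacet
 facet normal -0.097 -0.267 -0.959
  outer loop
   vertex 3.0 4.5 0.5
   vertex 5.5 0.0 1.5
   vertex 0.0 2.0 1.5
  endloop
 endfacet
 facet normal 0.454 0.054 -0.889
  outer loop
   vertex 3.0 4.5 0.5
   vertex 6.0 4.0 2.0
   vertex 5.5 0.0 1.5
  endloop
 endfacet
 facet normal 0.330 0.868 -0.372
  outer loop
   vertex 3.0 4.5 0.5
   vertex 3.0 6.0 4.0
   vertex 6.0 4.0 2.0
  endloop
 endfacet
 facet normal -0.341 -0.936 -0.085
  outer loop
   vertex 1.0 1.5 3.0
   vertex 0.0 2.0 1.5
   vertex 5.5 0.0 1.5
  endloop
 endfacet
 facet normal -0.141 -0.878 0.457
  outer loop
   vertex 1.0 1.5 3.0
   vertex 5.5 0.0 1.5
   vertex 4.5 2.5 6.0
  endloop
 endfacet
 facet normal -0.032 0.485 0.874
  outer loop
   vertex 1.5 5.0 4.5
   vertex 4.5 2.5 6.0
   vertex 3.0 6.0 4.0
  endloop
 endfacet
 facet normal -0.589 -0.246 0.770
  outer loop
   vertex 1.5 5.0 4.5
   vertex 1.0 1.5 3.0
   vertex 4.5 2.5 6.0
  endloop
 endfacet
 facet normal -0.843 -0.105 0.527
  outer loop
   vertex 1.5 5.0 4.5
   vertex 0.0 2.0 1.5
   vertex 1.0 1.5 3.0
  endloop
 endfacet
 facet normal -0.667 0.667 -0.333
  outer loop
   vertex 1.5 5.0 4.5
   vertex 3.0 4.5 0.5
   vertex 0.0 2.0 1.5
  endloop
 endfacet
 facet normal -0.597 0.737 -0.316
  outer loop
   vertex 1.5 5.0 4.5
   vertex 3.0 6.0 4.0
   vertex 3.0 4.5 0.5
  endloop
 endfacet
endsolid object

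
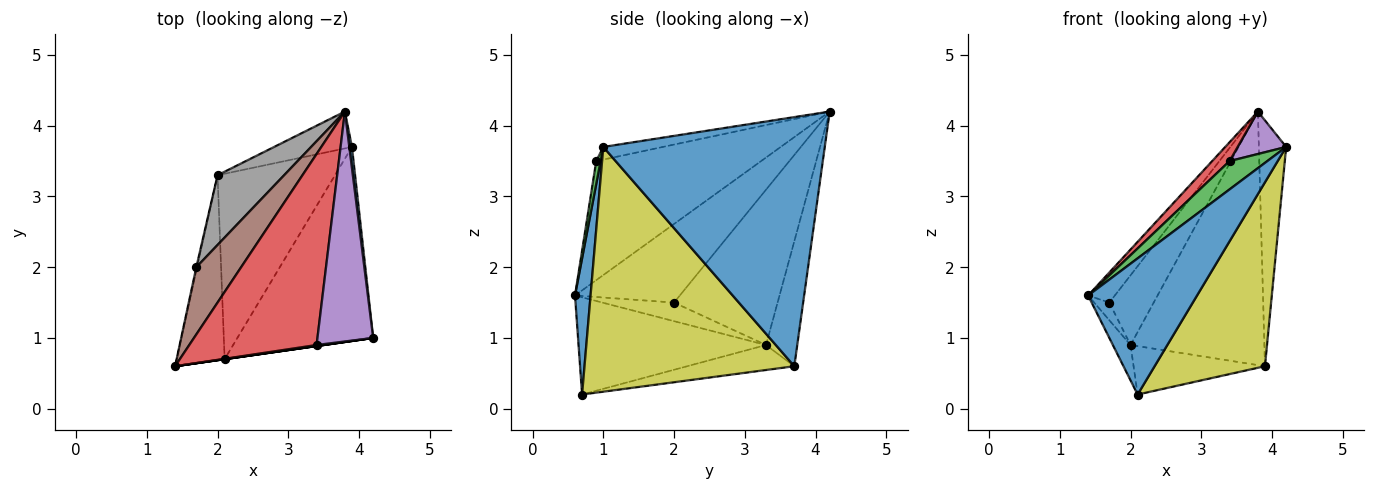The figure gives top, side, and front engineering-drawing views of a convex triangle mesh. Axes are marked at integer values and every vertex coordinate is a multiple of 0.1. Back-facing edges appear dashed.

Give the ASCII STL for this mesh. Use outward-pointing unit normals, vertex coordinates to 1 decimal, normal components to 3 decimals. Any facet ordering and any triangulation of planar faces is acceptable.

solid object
 facet normal 0.141 -0.990 0.000
  outer loop
   vertex 2.1 0.7 0.2
   vertex 4.2 1.0 3.7
   vertex 1.4 0.6 1.6
  endloop
 endfacet
 facet normal -0.894 0.084 -0.441
  outer loop
   vertex 2.0 3.3 0.9
   vertex 2.1 0.7 0.2
   vertex 1.4 0.6 1.6
  endloop
 endfacet
 facet normal 0.115 -0.993 0.035
  outer loop
   vertex 3.4 0.9 3.5
   vertex 1.4 0.6 1.6
   vertex 4.2 1.0 3.7
  endloop
 endfacet
 facet normal -0.681 -0.072 0.728
  outer loop
   vertex 3.4 0.9 3.5
   vertex 3.8 4.2 4.2
   vertex 1.4 0.6 1.6
  endloop
 endfacet
 facet normal -0.218 -0.177 0.960
  outer loop
   vertex 3.4 0.9 3.5
   vertex 4.2 1.0 3.7
   vertex 3.8 4.2 4.2
  endloop
 endfacet
 facet normal -0.848 0.216 0.483
  outer loop
   vertex 1.7 2.0 1.5
   vertex 1.4 0.6 1.6
   vertex 3.8 4.2 4.2
  endloop
 endfacet
 facet normal -0.978 0.207 -0.041
  outer loop
   vertex 1.7 2.0 1.5
   vertex 2.0 3.3 0.9
   vertex 1.4 0.6 1.6
  endloop
 endfacet
 facet normal -0.855 0.367 0.367
  outer loop
   vertex 1.7 2.0 1.5
   vertex 3.8 4.2 4.2
   vertex 2.0 3.3 0.9
  endloop
 endfacet
 facet normal 0.794 -0.418 -0.441
  outer loop
   vertex 3.9 3.7 0.6
   vertex 4.2 1.0 3.7
   vertex 2.1 0.7 0.2
  endloop
 endfacet
 facet normal -0.202 0.247 -0.948
  outer loop
   vertex 3.9 3.7 0.6
   vertex 2.1 0.7 0.2
   vertex 2.0 3.3 0.9
  endloop
 endfacet
 facet normal 0.992 0.122 0.011
  outer loop
   vertex 3.9 3.7 0.6
   vertex 3.8 4.2 4.2
   vertex 4.2 1.0 3.7
  endloop
 endfacet
 facet normal -0.225 0.964 -0.140
  outer loop
   vertex 3.9 3.7 0.6
   vertex 2.0 3.3 0.9
   vertex 3.8 4.2 4.2
  endloop
 endfacet
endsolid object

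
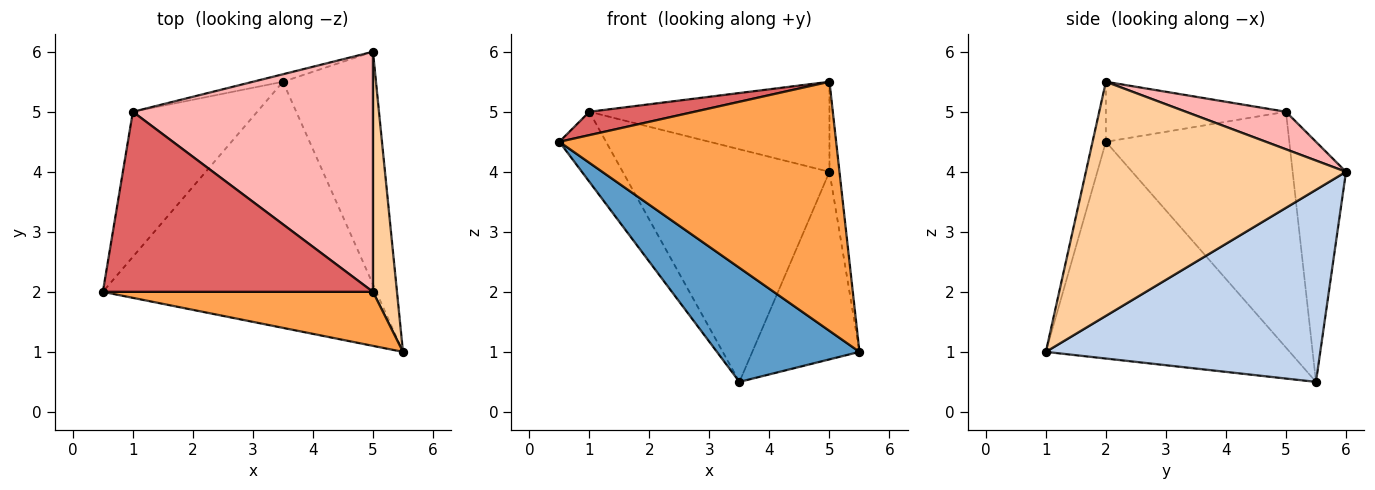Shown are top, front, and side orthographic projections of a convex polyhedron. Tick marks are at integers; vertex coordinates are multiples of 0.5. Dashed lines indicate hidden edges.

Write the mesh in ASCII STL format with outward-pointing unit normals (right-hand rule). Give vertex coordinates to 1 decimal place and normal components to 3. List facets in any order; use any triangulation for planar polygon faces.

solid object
 facet normal -0.584 -0.341 -0.737
  outer loop
   vertex 3.5 5.5 0.5
   vertex 5.5 1.0 1.0
   vertex 0.5 2.0 4.5
  endloop
 endfacet
 facet normal 0.849 0.332 -0.411
  outer loop
   vertex 3.5 5.5 0.5
   vertex 5.0 6.0 4.0
   vertex 5.5 1.0 1.0
  endloop
 endfacet
 facet normal -0.047 -0.976 0.212
  outer loop
   vertex 5.0 2.0 5.5
   vertex 0.5 2.0 4.5
   vertex 5.5 1.0 1.0
  endloop
 endfacet
 facet normal 0.994 0.038 0.102
  outer loop
   vertex 5.0 2.0 5.5
   vertex 5.5 1.0 1.0
   vertex 5.0 6.0 4.0
  endloop
 endfacet
 facet normal -0.863 0.220 -0.455
  outer loop
   vertex 1.0 5.0 5.0
   vertex 3.5 5.5 0.5
   vertex 0.5 2.0 4.5
  endloop
 endfacet
 facet normal -0.250 0.968 -0.031
  outer loop
   vertex 1.0 5.0 5.0
   vertex 5.0 6.0 4.0
   vertex 3.5 5.5 0.5
  endloop
 endfacet
 facet normal -0.215 -0.126 0.968
  outer loop
   vertex 1.0 5.0 5.0
   vertex 0.5 2.0 4.5
   vertex 5.0 2.0 5.5
  endloop
 endfacet
 facet normal 0.145 0.347 0.926
  outer loop
   vertex 1.0 5.0 5.0
   vertex 5.0 2.0 5.5
   vertex 5.0 6.0 4.0
  endloop
 endfacet
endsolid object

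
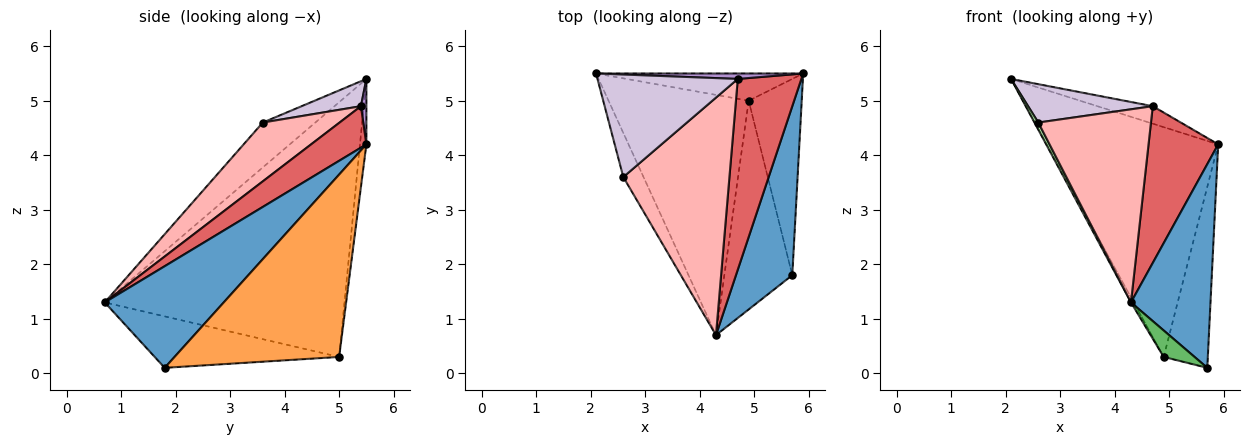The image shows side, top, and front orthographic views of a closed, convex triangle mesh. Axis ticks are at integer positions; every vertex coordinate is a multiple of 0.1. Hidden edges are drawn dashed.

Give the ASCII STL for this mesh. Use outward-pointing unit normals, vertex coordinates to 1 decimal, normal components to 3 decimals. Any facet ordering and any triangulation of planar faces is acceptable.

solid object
 facet normal 0.755 -0.505 0.419
  outer loop
   vertex 5.7 1.8 0.1
   vertex 5.9 5.5 4.2
   vertex 4.3 0.7 1.3
  endloop
 endfacet
 facet normal -0.037 0.992 -0.118
  outer loop
   vertex 4.9 5.0 0.3
   vertex 2.1 5.5 5.4
   vertex 5.9 5.5 4.2
  endloop
 endfacet
 facet normal 0.930 0.249 -0.270
  outer loop
   vertex 4.9 5.0 0.3
   vertex 5.9 5.5 4.2
   vertex 5.7 1.8 0.1
  endloop
 endfacet
 facet normal -0.876 0.010 -0.482
  outer loop
   vertex 4.9 5.0 0.3
   vertex 4.3 0.7 1.3
   vertex 2.1 5.5 5.4
  endloop
 endfacet
 facet normal -0.601 -0.101 -0.793
  outer loop
   vertex 4.9 5.0 0.3
   vertex 5.7 1.8 0.1
   vertex 4.3 0.7 1.3
  endloop
 endfacet
 facet normal -0.910 -0.067 -0.410
  outer loop
   vertex 2.6 3.6 4.6
   vertex 2.1 5.5 5.4
   vertex 4.3 0.7 1.3
  endloop
 endfacet
 facet normal 0.450 -0.567 0.690
  outer loop
   vertex 4.7 5.4 4.9
   vertex 4.3 0.7 1.3
   vertex 5.9 5.5 4.2
  endloop
 endfacet
 facet normal 0.395 -0.580 0.713
  outer loop
   vertex 4.7 5.4 4.9
   vertex 2.6 3.6 4.6
   vertex 4.3 0.7 1.3
  endloop
 endfacet
 facet normal 0.093 0.951 0.296
  outer loop
   vertex 4.7 5.4 4.9
   vertex 5.9 5.5 4.2
   vertex 2.1 5.5 5.4
  endloop
 endfacet
 facet normal 0.164 -0.346 0.924
  outer loop
   vertex 4.7 5.4 4.9
   vertex 2.1 5.5 5.4
   vertex 2.6 3.6 4.6
  endloop
 endfacet
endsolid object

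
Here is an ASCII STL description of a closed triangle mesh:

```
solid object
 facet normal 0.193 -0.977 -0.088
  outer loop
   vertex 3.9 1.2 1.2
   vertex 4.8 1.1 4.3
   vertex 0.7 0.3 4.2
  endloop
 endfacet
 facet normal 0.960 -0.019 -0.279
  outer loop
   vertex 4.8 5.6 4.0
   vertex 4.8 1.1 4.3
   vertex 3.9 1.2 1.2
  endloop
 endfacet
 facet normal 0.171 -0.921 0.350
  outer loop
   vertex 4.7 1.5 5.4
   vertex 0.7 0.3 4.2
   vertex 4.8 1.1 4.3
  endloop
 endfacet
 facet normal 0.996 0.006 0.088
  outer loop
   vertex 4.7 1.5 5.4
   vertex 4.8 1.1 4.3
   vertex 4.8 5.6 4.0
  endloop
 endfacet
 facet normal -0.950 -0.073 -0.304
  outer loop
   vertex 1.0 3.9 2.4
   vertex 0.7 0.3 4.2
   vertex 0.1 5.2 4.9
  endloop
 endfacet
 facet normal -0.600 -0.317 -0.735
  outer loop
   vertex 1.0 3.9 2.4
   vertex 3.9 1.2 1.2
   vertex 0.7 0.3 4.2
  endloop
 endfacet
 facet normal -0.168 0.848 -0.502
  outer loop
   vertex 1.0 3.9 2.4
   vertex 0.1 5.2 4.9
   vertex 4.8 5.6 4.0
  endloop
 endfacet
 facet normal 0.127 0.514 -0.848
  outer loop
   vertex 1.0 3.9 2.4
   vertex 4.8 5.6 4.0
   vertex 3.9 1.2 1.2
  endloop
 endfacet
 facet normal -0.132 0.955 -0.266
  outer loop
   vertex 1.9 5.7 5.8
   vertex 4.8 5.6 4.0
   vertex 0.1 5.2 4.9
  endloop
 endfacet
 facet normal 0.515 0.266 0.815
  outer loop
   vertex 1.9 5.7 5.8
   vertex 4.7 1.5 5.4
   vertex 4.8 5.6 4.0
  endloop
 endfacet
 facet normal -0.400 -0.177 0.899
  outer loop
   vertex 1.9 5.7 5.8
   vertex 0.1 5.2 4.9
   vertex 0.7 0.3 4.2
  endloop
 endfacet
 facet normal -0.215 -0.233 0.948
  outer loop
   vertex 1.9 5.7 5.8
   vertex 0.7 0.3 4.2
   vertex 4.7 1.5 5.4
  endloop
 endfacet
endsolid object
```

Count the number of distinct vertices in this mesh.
8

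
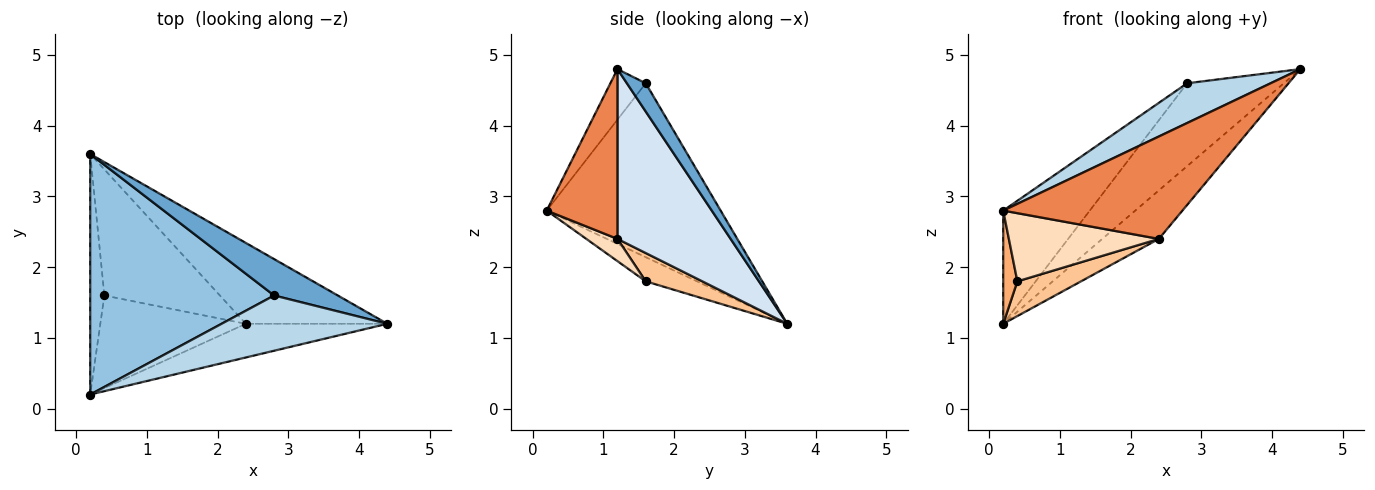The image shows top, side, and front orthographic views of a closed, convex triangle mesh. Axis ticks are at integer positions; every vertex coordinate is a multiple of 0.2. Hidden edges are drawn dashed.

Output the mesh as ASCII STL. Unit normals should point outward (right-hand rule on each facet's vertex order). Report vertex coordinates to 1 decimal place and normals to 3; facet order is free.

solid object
 facet normal 0.176 0.901 0.396
  outer loop
   vertex 2.8 1.6 4.6
   vertex 4.4 1.2 4.8
   vertex 0.2 3.6 1.2
  endloop
 endfacet
 facet normal -0.650 0.324 0.687
  outer loop
   vertex 2.8 1.6 4.6
   vertex 0.2 3.6 1.2
   vertex 0.2 0.2 2.8
  endloop
 endfacet
 facet normal -0.240 -0.567 0.788
  outer loop
   vertex 2.8 1.6 4.6
   vertex 0.2 0.2 2.8
   vertex 4.4 1.2 4.8
  endloop
 endfacet
 facet normal 0.717 0.359 -0.598
  outer loop
   vertex 2.4 1.2 2.4
   vertex 0.2 3.6 1.2
   vertex 4.4 1.2 4.8
  endloop
 endfacet
 facet normal 0.351 -0.889 -0.293
  outer loop
   vertex 2.4 1.2 2.4
   vertex 4.4 1.2 4.8
   vertex 0.2 0.2 2.8
  endloop
 endfacet
 facet normal -0.839 -0.232 -0.492
  outer loop
   vertex 0.4 1.6 1.8
   vertex 0.2 0.2 2.8
   vertex 0.2 3.6 1.2
  endloop
 endfacet
 facet normal 0.230 -0.259 -0.938
  outer loop
   vertex 0.4 1.6 1.8
   vertex 0.2 3.6 1.2
   vertex 2.4 1.2 2.4
  endloop
 endfacet
 facet normal 0.122 -0.588 -0.799
  outer loop
   vertex 0.4 1.6 1.8
   vertex 2.4 1.2 2.4
   vertex 0.2 0.2 2.8
  endloop
 endfacet
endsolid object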